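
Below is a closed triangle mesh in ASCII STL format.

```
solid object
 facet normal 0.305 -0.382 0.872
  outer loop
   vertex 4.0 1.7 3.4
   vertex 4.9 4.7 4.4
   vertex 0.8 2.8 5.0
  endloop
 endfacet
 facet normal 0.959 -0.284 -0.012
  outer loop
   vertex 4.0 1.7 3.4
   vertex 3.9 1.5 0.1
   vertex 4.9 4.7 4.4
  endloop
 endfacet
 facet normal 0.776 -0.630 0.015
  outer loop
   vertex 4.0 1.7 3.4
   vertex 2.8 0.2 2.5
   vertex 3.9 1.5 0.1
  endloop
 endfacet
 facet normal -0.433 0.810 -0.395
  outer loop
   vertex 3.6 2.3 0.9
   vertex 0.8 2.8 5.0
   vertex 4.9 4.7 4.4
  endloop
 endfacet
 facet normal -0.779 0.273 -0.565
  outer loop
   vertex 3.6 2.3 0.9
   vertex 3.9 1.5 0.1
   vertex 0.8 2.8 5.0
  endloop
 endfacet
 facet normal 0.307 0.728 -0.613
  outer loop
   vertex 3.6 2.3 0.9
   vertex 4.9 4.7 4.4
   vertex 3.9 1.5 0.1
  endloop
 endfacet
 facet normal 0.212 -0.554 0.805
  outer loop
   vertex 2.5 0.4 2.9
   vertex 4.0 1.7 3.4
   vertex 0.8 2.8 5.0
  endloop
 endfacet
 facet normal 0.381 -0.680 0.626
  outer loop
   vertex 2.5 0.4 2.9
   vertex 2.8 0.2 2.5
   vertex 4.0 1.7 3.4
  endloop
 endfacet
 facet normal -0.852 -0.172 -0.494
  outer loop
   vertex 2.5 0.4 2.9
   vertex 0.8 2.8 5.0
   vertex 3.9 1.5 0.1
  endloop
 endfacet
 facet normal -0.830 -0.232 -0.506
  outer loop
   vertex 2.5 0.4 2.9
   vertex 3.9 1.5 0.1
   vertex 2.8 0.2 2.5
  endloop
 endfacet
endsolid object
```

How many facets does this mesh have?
10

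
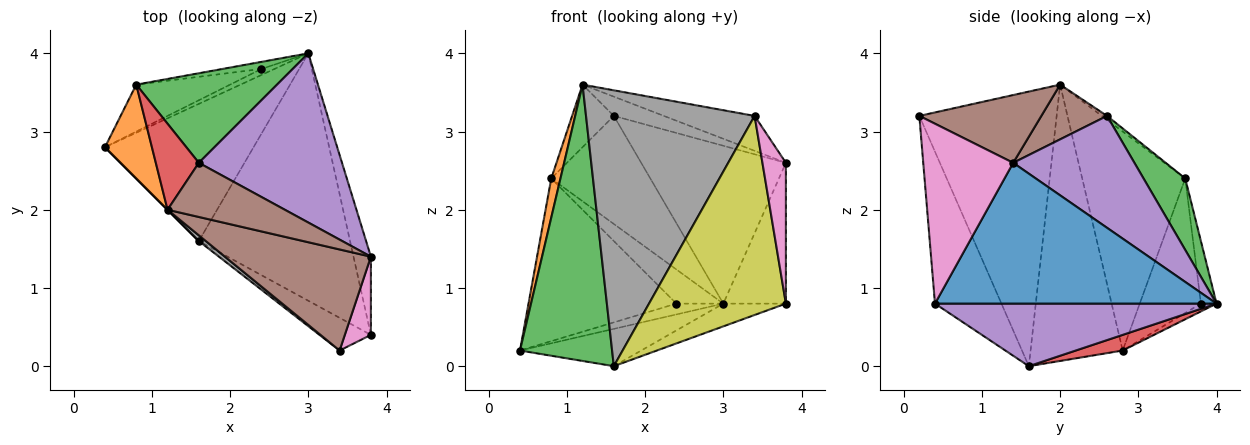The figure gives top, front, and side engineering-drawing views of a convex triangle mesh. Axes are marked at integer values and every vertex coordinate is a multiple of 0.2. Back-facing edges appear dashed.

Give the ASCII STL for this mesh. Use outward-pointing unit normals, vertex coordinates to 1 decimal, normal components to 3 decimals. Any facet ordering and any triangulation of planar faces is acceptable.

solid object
 facet normal 0.969 0.215 -0.120
  outer loop
   vertex 3.8 0.4 0.8
   vertex 3.0 4.0 0.8
   vertex 3.8 1.4 2.6
  endloop
 endfacet
 facet normal -0.974 -0.087 0.209
  outer loop
   vertex 0.8 3.6 2.4
   vertex 0.4 2.8 0.2
   vertex 1.2 2.0 3.6
  endloop
 endfacet
 facet normal -0.707 -0.707 0.000
  outer loop
   vertex 1.6 1.6 0.0
   vertex 1.2 2.0 3.6
   vertex 0.4 2.8 0.2
  endloop
 endfacet
 facet normal 0.101 0.261 -0.960
  outer loop
   vertex 1.6 1.6 0.0
   vertex 0.4 2.8 0.2
   vertex 3.0 4.0 0.8
  endloop
 endfacet
 facet normal 0.381 0.085 -0.921
  outer loop
   vertex 1.6 1.6 0.0
   vertex 3.0 4.0 0.8
   vertex 3.8 0.4 0.8
  endloop
 endfacet
 facet normal 0.402 0.299 0.866
  outer loop
   vertex 3.4 0.2 3.2
   vertex 3.8 1.4 2.6
   vertex 1.2 2.0 3.6
  endloop
 endfacet
 facet normal 0.958 -0.250 0.139
  outer loop
   vertex 3.4 0.2 3.2
   vertex 3.8 0.4 0.8
   vertex 3.8 1.4 2.6
  endloop
 endfacet
 facet normal -0.631 -0.775 0.016
  outer loop
   vertex 3.4 0.2 3.2
   vertex 1.2 2.0 3.6
   vertex 1.6 1.6 0.0
  endloop
 endfacet
 facet normal -0.432 -0.890 -0.146
  outer loop
   vertex 3.4 0.2 3.2
   vertex 1.6 1.6 0.0
   vertex 3.8 0.4 0.8
  endloop
 endfacet
 facet normal -0.280 0.839 -0.466
  outer loop
   vertex 2.4 3.8 0.8
   vertex 3.0 4.0 0.8
   vertex 0.4 2.8 0.2
  endloop
 endfacet
 facet normal -0.369 0.893 -0.258
  outer loop
   vertex 2.4 3.8 0.8
   vertex 0.4 2.8 0.2
   vertex 0.8 3.6 2.4
  endloop
 endfacet
 facet normal -0.310 0.931 -0.194
  outer loop
   vertex 2.4 3.8 0.8
   vertex 0.8 3.6 2.4
   vertex 3.0 4.0 0.8
  endloop
 endfacet
 facet normal 0.308 0.732 0.607
  outer loop
   vertex 1.6 2.6 3.2
   vertex 3.0 4.0 0.8
   vertex 0.8 3.6 2.4
  endloop
 endfacet
 facet normal -0.073 0.587 0.807
  outer loop
   vertex 1.6 2.6 3.2
   vertex 0.8 3.6 2.4
   vertex 1.2 2.0 3.6
  endloop
 endfacet
 facet normal 0.496 0.592 0.635
  outer loop
   vertex 1.6 2.6 3.2
   vertex 3.8 1.4 2.6
   vertex 3.0 4.0 0.8
  endloop
 endfacet
 facet normal 0.403 0.307 0.863
  outer loop
   vertex 1.6 2.6 3.2
   vertex 1.2 2.0 3.6
   vertex 3.8 1.4 2.6
  endloop
 endfacet
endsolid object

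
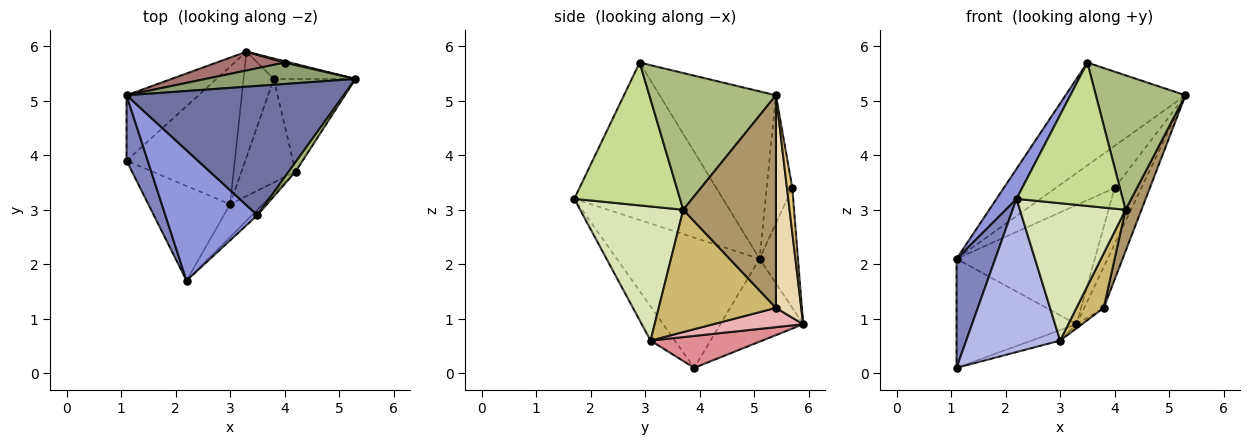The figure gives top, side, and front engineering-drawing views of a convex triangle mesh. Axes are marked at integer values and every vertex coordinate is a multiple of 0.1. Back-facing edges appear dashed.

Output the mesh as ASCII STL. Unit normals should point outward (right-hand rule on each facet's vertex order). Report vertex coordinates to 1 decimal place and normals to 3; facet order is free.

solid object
 facet normal -0.517 0.533 0.670
  outer loop
   vertex 1.1 5.1 2.1
   vertex 3.5 2.9 5.7
   vertex 5.3 5.4 5.1
  endloop
 endfacet
 facet normal -0.954 -0.258 0.155
  outer loop
   vertex 1.1 5.1 2.1
   vertex 1.1 3.9 0.1
   vertex 2.2 1.7 3.2
  endloop
 endfacet
 facet normal -0.858 -0.115 0.501
  outer loop
   vertex 1.1 5.1 2.1
   vertex 2.2 1.7 3.2
   vertex 3.5 2.9 5.7
  endloop
 endfacet
 facet normal -0.215 -0.831 -0.513
  outer loop
   vertex 3.0 3.1 0.6
   vertex 2.2 1.7 3.2
   vertex 1.1 3.9 0.1
  endloop
 endfacet
 facet normal -0.362 0.831 0.423
  outer loop
   vertex 4.0 5.7 3.4
   vertex 1.1 5.1 2.1
   vertex 5.3 5.4 5.1
  endloop
 endfacet
 facet normal 0.815 -0.577 0.040
  outer loop
   vertex 4.2 3.7 3.0
   vertex 5.3 5.4 5.1
   vertex 3.5 2.9 5.7
  endloop
 endfacet
 facet normal 0.706 -0.708 -0.027
  outer loop
   vertex 4.2 3.7 3.0
   vertex 3.5 2.9 5.7
   vertex 2.2 1.7 3.2
  endloop
 endfacet
 facet normal 0.689 -0.705 -0.168
  outer loop
   vertex 4.2 3.7 3.0
   vertex 2.2 1.7 3.2
   vertex 3.0 3.1 0.6
  endloop
 endfacet
 facet normal 0.922 -0.158 -0.354
  outer loop
   vertex 3.8 5.4 1.2
   vertex 5.3 5.4 5.1
   vertex 4.2 3.7 3.0
  endloop
 endfacet
 facet normal 0.895 -0.208 -0.395
  outer loop
   vertex 3.8 5.4 1.2
   vertex 4.2 3.7 3.0
   vertex 3.0 3.1 0.6
  endloop
 endfacet
 facet normal 0.195 0.980 0.024
  outer loop
   vertex 3.3 5.9 0.9
   vertex 4.0 5.7 3.4
   vertex 5.3 5.4 5.1
  endloop
 endfacet
 facet normal 0.758 0.583 -0.292
  outer loop
   vertex 3.3 5.9 0.9
   vertex 5.3 5.4 5.1
   vertex 3.8 5.4 1.2
  endloop
 endfacet
 facet normal -0.264 0.953 0.150
  outer loop
   vertex 3.3 5.9 0.9
   vertex 1.1 5.1 2.1
   vertex 4.0 5.7 3.4
  endloop
 endfacet
 facet normal -0.510 0.738 -0.443
  outer loop
   vertex 3.3 5.9 0.9
   vertex 1.1 3.9 0.1
   vertex 1.1 5.1 2.1
  endloop
 endfacet
 facet normal 0.282 0.072 -0.957
  outer loop
   vertex 3.3 5.9 0.9
   vertex 3.0 3.1 0.6
   vertex 1.1 3.9 0.1
  endloop
 endfacet
 facet normal 0.538 0.033 -0.842
  outer loop
   vertex 3.3 5.9 0.9
   vertex 3.8 5.4 1.2
   vertex 3.0 3.1 0.6
  endloop
 endfacet
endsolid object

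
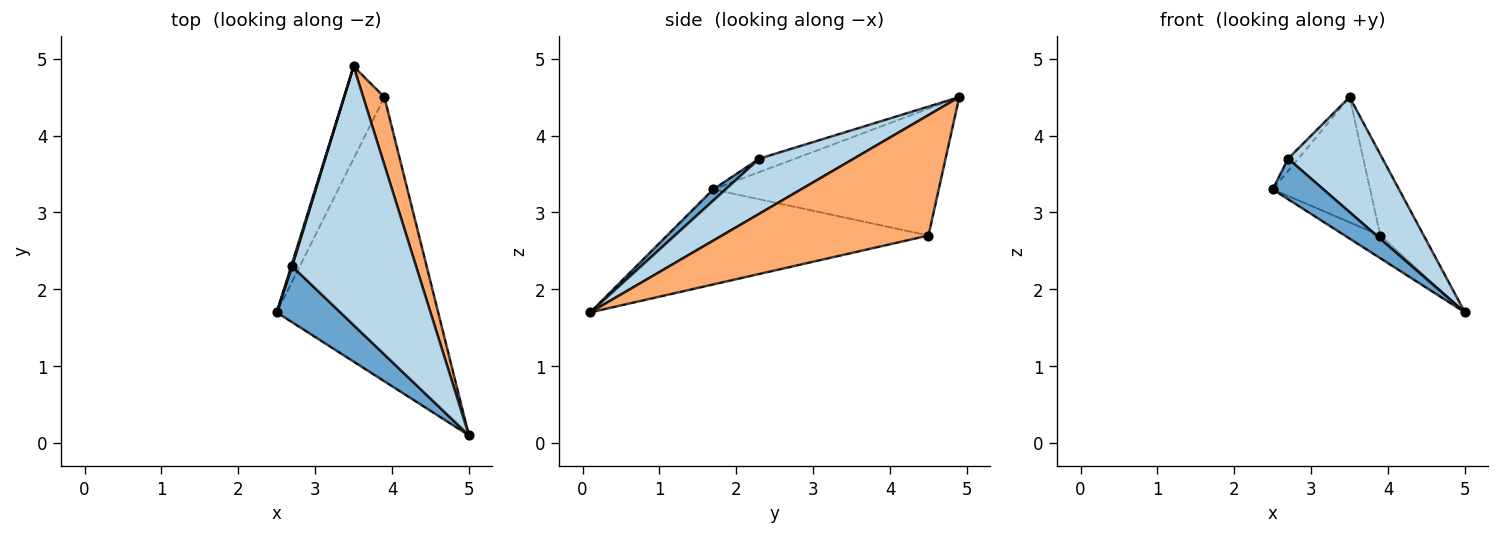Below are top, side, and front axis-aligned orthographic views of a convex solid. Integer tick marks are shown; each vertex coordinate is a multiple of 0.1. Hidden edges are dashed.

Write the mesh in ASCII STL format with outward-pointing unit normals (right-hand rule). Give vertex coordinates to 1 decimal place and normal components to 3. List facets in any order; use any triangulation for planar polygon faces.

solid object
 facet normal 0.141 -0.581 0.801
  outer loop
   vertex 2.7 2.3 3.7
   vertex 2.5 1.7 3.3
   vertex 5.0 0.1 1.7
  endloop
 endfacet
 facet normal -0.959 0.274 0.069
  outer loop
   vertex 2.7 2.3 3.7
   vertex 3.5 4.9 4.5
   vertex 2.5 1.7 3.3
  endloop
 endfacet
 facet normal 0.376 -0.376 0.847
  outer loop
   vertex 2.7 2.3 3.7
   vertex 5.0 0.1 1.7
   vertex 3.5 4.9 4.5
  endloop
 endfacet
 facet normal -0.506 0.069 -0.860
  outer loop
   vertex 3.9 4.5 2.7
   vertex 5.0 0.1 1.7
   vertex 2.5 1.7 3.3
  endloop
 endfacet
 facet normal -0.881 0.381 -0.280
  outer loop
   vertex 3.9 4.5 2.7
   vertex 2.5 1.7 3.3
   vertex 3.5 4.9 4.5
  endloop
 endfacet
 facet normal 0.965 0.203 0.169
  outer loop
   vertex 3.9 4.5 2.7
   vertex 3.5 4.9 4.5
   vertex 5.0 0.1 1.7
  endloop
 endfacet
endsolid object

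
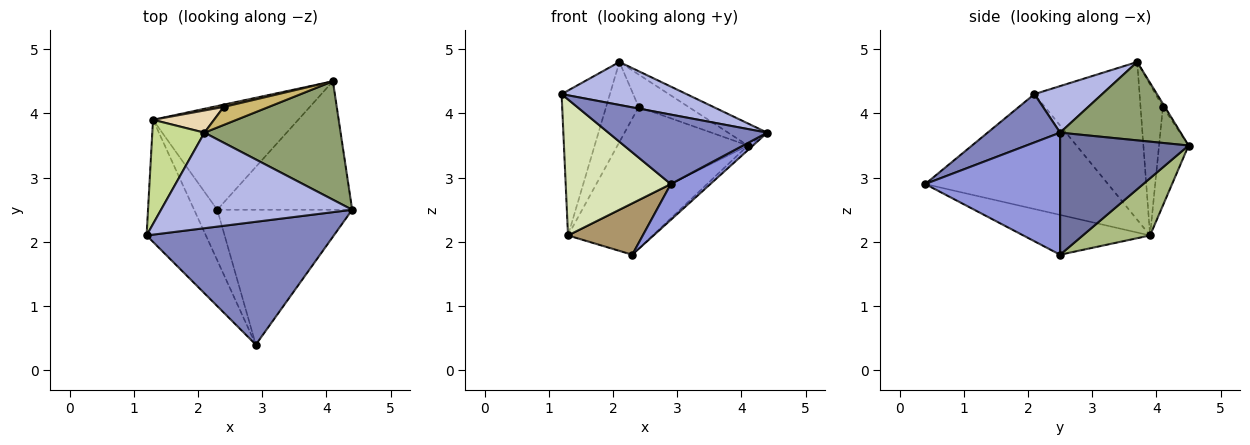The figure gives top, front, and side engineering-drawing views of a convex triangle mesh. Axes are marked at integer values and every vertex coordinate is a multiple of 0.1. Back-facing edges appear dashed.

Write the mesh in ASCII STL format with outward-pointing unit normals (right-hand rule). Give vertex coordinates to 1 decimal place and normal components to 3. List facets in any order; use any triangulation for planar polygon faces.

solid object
 facet normal 0.671 0.026 -0.741
  outer loop
   vertex 2.3 2.5 1.8
   vertex 4.1 4.5 3.5
   vertex 4.4 2.5 3.7
  endloop
 endfacet
 facet normal 0.219 -0.480 0.849
  outer loop
   vertex 2.9 0.4 2.9
   vertex 4.4 2.5 3.7
   vertex 1.2 2.1 4.3
  endloop
 endfacet
 facet normal 0.658 -0.193 -0.728
  outer loop
   vertex 2.9 0.4 2.9
   vertex 2.3 2.5 1.8
   vertex 4.4 2.5 3.7
  endloop
 endfacet
 facet normal 0.217 -0.400 0.890
  outer loop
   vertex 2.1 3.7 4.8
   vertex 1.2 2.1 4.3
   vertex 4.4 2.5 3.7
  endloop
 endfacet
 facet normal 0.492 0.159 0.856
  outer loop
   vertex 2.1 3.7 4.8
   vertex 4.4 2.5 3.7
   vertex 4.1 4.5 3.5
  endloop
 endfacet
 facet normal 0.333 0.419 -0.845
  outer loop
   vertex 1.3 3.9 2.1
   vertex 4.1 4.5 3.5
   vertex 2.3 2.5 1.8
  endloop
 endfacet
 facet normal -0.870 0.400 0.287
  outer loop
   vertex 1.3 3.9 2.1
   vertex 1.2 2.1 4.3
   vertex 2.1 3.7 4.8
  endloop
 endfacet
 facet normal -0.791 -0.455 -0.408
  outer loop
   vertex 1.3 3.9 2.1
   vertex 2.9 0.4 2.9
   vertex 1.2 2.1 4.3
  endloop
 endfacet
 facet normal -0.770 -0.454 -0.447
  outer loop
   vertex 1.3 3.9 2.1
   vertex 2.3 2.5 1.8
   vertex 2.9 0.4 2.9
  endloop
 endfacet
 facet normal -0.035 0.874 0.485
  outer loop
   vertex 2.4 4.1 4.1
   vertex 2.1 3.7 4.8
   vertex 4.1 4.5 3.5
  endloop
 endfacet
 facet normal -0.221 0.975 0.024
  outer loop
   vertex 2.4 4.1 4.1
   vertex 4.1 4.5 3.5
   vertex 1.3 3.9 2.1
  endloop
 endfacet
 facet normal -0.552 0.804 0.223
  outer loop
   vertex 2.4 4.1 4.1
   vertex 1.3 3.9 2.1
   vertex 2.1 3.7 4.8
  endloop
 endfacet
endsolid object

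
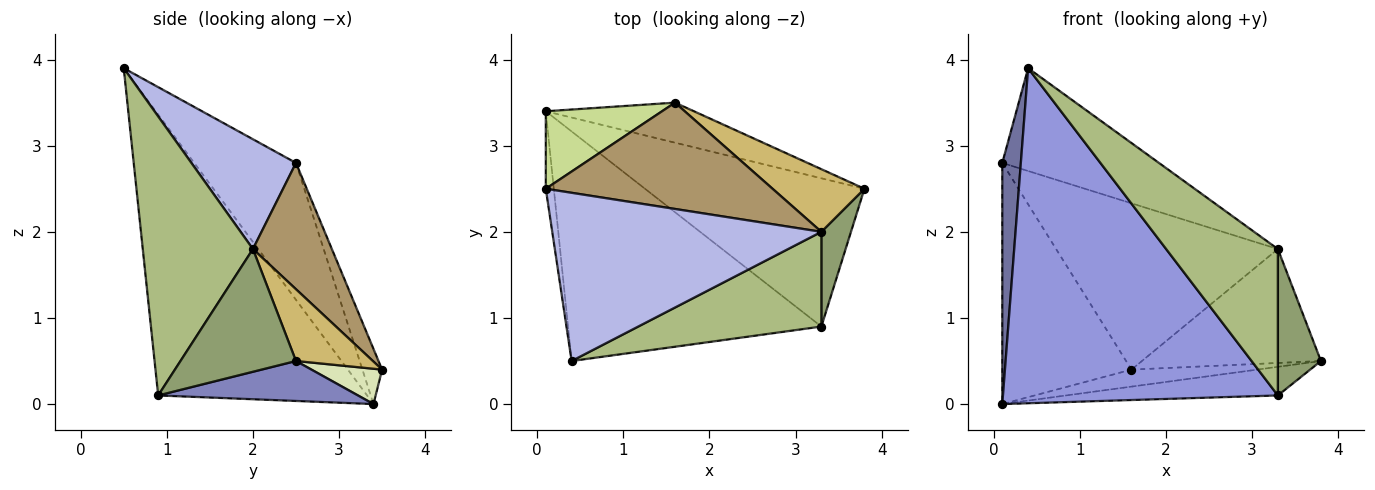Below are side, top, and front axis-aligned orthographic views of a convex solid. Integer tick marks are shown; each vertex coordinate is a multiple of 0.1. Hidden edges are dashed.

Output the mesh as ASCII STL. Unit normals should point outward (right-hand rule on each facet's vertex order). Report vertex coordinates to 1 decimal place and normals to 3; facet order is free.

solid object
 facet normal -0.982 -0.179 -0.058
  outer loop
   vertex 0.1 3.4 0.0
   vertex 0.4 0.5 3.9
   vertex 0.1 2.5 2.8
  endloop
 endfacet
 facet normal 0.176 0.187 -0.967
  outer loop
   vertex 3.3 0.9 0.1
   vertex 0.1 3.4 0.0
   vertex 3.8 2.5 0.5
  endloop
 endfacet
 facet normal -0.531 -0.699 -0.479
  outer loop
   vertex 3.3 0.9 0.1
   vertex 0.4 0.5 3.9
   vertex 0.1 3.4 0.0
  endloop
 endfacet
 facet normal 0.329 0.493 0.806
  outer loop
   vertex 3.3 2.0 1.8
   vertex 0.1 2.5 2.8
   vertex 0.4 0.5 3.9
  endloop
 endfacet
 facet normal 0.914 -0.341 0.220
  outer loop
   vertex 3.3 2.0 1.8
   vertex 3.3 0.9 0.1
   vertex 3.8 2.5 0.5
  endloop
 endfacet
 facet normal 0.638 -0.647 0.419
  outer loop
   vertex 3.3 2.0 1.8
   vertex 0.4 0.5 3.9
   vertex 3.3 0.9 0.1
  endloop
 endfacet
 facet normal -0.144 0.942 0.303
  outer loop
   vertex 1.6 3.5 0.4
   vertex 0.1 3.4 0.0
   vertex 0.1 2.5 2.8
  endloop
 endfacet
 facet normal 0.214 0.382 -0.899
  outer loop
   vertex 1.6 3.5 0.4
   vertex 3.8 2.5 0.5
   vertex 0.1 3.4 0.0
  endloop
 endfacet
 facet normal 0.287 0.807 0.516
  outer loop
   vertex 1.6 3.5 0.4
   vertex 0.1 2.5 2.8
   vertex 3.3 2.0 1.8
  endloop
 endfacet
 facet normal 0.352 0.820 0.451
  outer loop
   vertex 1.6 3.5 0.4
   vertex 3.3 2.0 1.8
   vertex 3.8 2.5 0.5
  endloop
 endfacet
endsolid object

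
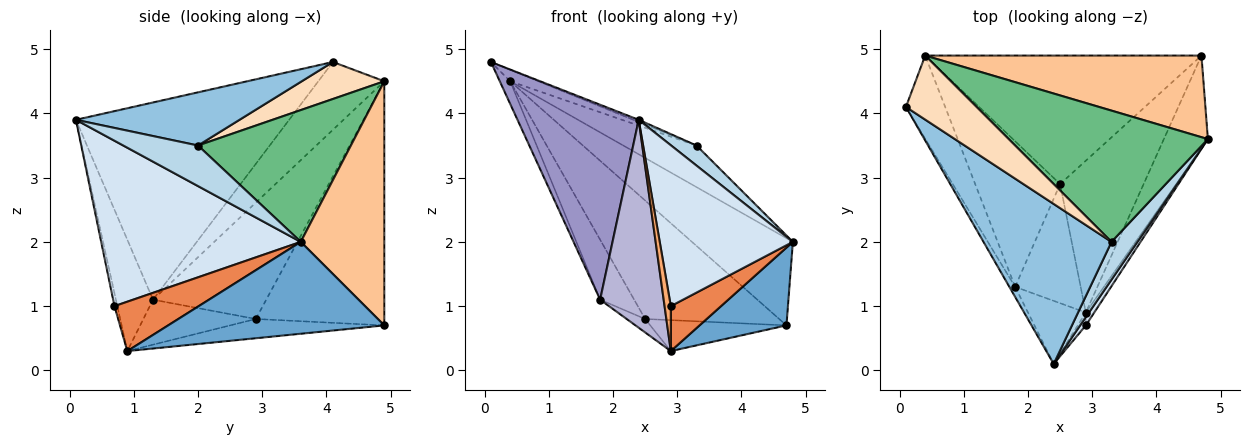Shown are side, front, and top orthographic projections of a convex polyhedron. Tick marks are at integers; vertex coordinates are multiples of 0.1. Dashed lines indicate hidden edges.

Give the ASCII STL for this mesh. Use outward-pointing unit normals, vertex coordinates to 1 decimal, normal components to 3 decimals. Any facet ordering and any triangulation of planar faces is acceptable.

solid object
 facet normal 0.848 -0.341 -0.406
  outer loop
   vertex 4.7 4.9 0.7
   vertex 4.8 3.6 2.0
   vertex 2.9 0.9 0.3
  endloop
 endfacet
 facet normal 0.384 0.013 0.923
  outer loop
   vertex 3.3 2.0 3.5
   vertex 0.1 4.1 4.8
   vertex 2.4 0.1 3.9
  endloop
 endfacet
 facet normal 0.811 -0.275 0.517
  outer loop
   vertex 3.3 2.0 3.5
   vertex 2.4 0.1 3.9
   vertex 4.8 3.6 2.0
  endloop
 endfacet
 facet normal 0.832 -0.555 0.029
  outer loop
   vertex 2.9 0.7 1.0
   vertex 4.8 3.6 2.0
   vertex 2.4 0.1 3.9
  endloop
 endfacet
 facet normal 0.850 -0.507 -0.145
  outer loop
   vertex 2.9 0.7 1.0
   vertex 2.9 0.9 0.3
   vertex 4.8 3.6 2.0
  endloop
 endfacet
 facet normal -0.402 -0.880 -0.251
  outer loop
   vertex 2.9 0.7 1.0
   vertex 2.4 0.1 3.9
   vertex 2.9 0.9 0.3
  endloop
 endfacet
 facet normal 0.517 0.625 0.585
  outer loop
   vertex 0.4 4.9 4.5
   vertex 4.8 3.6 2.0
   vertex 4.7 4.9 0.7
  endloop
 endfacet
 facet normal 0.458 0.156 0.875
  outer loop
   vertex 0.4 4.9 4.5
   vertex 0.1 4.1 4.8
   vertex 3.3 2.0 3.5
  endloop
 endfacet
 facet normal 0.534 0.256 0.806
  outer loop
   vertex 0.4 4.9 4.5
   vertex 3.3 2.0 3.5
   vertex 4.8 3.6 2.0
  endloop
 endfacet
 facet normal -0.221 0.195 -0.956
  outer loop
   vertex 2.5 2.9 0.8
   vertex 4.7 4.9 0.7
   vertex 2.9 0.9 0.3
  endloop
 endfacet
 facet normal -0.545 0.568 -0.616
  outer loop
   vertex 2.5 2.9 0.8
   vertex 0.4 4.9 4.5
   vertex 4.7 4.9 0.7
  endloop
 endfacet
 facet normal -0.563 0.093 -0.821
  outer loop
   vertex 1.8 1.3 1.1
   vertex 2.5 2.9 0.8
   vertex 2.9 0.9 0.3
  endloop
 endfacet
 facet normal -0.869 -0.494 -0.025
  outer loop
   vertex 1.8 1.3 1.1
   vertex 2.4 0.1 3.9
   vertex 0.1 4.1 4.8
  endloop
 endfacet
 facet normal -0.488 -0.835 -0.253
  outer loop
   vertex 1.8 1.3 1.1
   vertex 2.9 0.9 0.3
   vertex 2.4 0.1 3.9
  endloop
 endfacet
 facet normal -0.857 0.135 -0.496
  outer loop
   vertex 1.8 1.3 1.1
   vertex 0.1 4.1 4.8
   vertex 0.4 4.9 4.5
  endloop
 endfacet
 facet normal -0.785 0.236 -0.573
  outer loop
   vertex 1.8 1.3 1.1
   vertex 0.4 4.9 4.5
   vertex 2.5 2.9 0.8
  endloop
 endfacet
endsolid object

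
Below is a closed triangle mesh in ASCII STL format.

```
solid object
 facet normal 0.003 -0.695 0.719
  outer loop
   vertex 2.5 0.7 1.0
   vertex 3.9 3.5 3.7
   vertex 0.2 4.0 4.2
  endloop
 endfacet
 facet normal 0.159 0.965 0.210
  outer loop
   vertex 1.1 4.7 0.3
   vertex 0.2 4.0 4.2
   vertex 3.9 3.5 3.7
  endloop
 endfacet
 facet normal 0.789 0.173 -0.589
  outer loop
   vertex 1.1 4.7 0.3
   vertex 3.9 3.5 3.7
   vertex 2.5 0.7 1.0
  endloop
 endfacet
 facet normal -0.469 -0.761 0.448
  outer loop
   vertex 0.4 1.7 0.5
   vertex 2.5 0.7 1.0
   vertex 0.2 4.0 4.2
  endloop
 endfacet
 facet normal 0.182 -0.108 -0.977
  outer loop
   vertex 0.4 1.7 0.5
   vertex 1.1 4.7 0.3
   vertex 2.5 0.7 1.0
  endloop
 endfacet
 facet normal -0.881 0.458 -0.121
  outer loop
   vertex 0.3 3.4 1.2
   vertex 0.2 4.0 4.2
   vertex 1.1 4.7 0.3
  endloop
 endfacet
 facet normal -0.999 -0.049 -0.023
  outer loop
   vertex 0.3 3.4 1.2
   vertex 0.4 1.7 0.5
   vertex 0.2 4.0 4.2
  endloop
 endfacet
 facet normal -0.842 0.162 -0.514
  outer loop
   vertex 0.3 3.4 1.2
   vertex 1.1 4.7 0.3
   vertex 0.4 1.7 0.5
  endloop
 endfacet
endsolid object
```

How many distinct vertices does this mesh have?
6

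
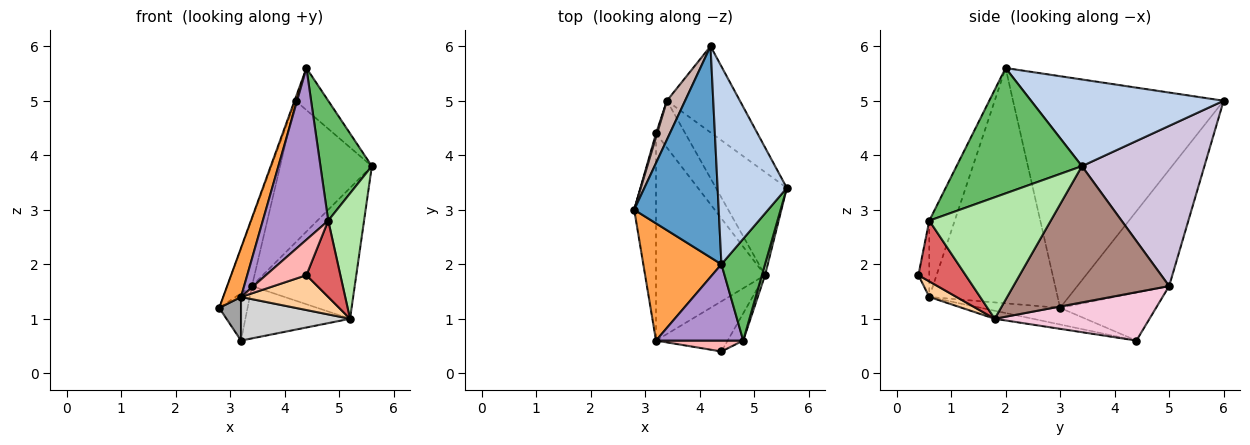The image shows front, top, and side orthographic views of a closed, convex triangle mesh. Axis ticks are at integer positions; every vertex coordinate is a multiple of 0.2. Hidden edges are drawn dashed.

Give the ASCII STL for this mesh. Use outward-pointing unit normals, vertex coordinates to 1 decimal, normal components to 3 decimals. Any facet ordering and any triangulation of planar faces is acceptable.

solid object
 facet normal -0.939 0.004 0.343
  outer loop
   vertex 4.2 6.0 5.0
   vertex 2.8 3.0 1.2
   vertex 4.4 2.0 5.6
  endloop
 endfacet
 facet normal 0.775 0.132 0.619
  outer loop
   vertex 4.2 6.0 5.0
   vertex 4.4 2.0 5.6
   vertex 5.6 3.4 3.8
  endloop
 endfacet
 facet normal -0.941 -0.131 0.312
  outer loop
   vertex 3.2 0.6 1.4
   vertex 4.4 2.0 5.6
   vertex 2.8 3.0 1.2
  endloop
 endfacet
 facet normal 0.176 -0.562 -0.808
  outer loop
   vertex 3.2 0.6 1.4
   vertex 5.2 1.8 1.0
   vertex 4.4 0.4 1.8
  endloop
 endfacet
 facet normal 0.881 -0.361 0.306
  outer loop
   vertex 4.8 0.6 2.8
   vertex 5.6 3.4 3.8
   vertex 4.4 2.0 5.6
  endloop
 endfacet
 facet normal 0.959 -0.283 0.025
  outer loop
   vertex 4.8 0.6 2.8
   vertex 5.2 1.8 1.0
   vertex 5.6 3.4 3.8
  endloop
 endfacet
 facet normal 0.795 -0.571 -0.204
  outer loop
   vertex 4.8 0.6 2.8
   vertex 4.4 0.4 1.8
   vertex 5.2 1.8 1.0
  endloop
 endfacet
 facet normal -0.249 -0.926 0.285
  outer loop
   vertex 4.8 0.6 2.8
   vertex 3.2 0.6 1.4
   vertex 4.4 0.4 1.8
  endloop
 endfacet
 facet normal -0.335 -0.861 0.383
  outer loop
   vertex 4.8 0.6 2.8
   vertex 4.4 2.0 5.6
   vertex 3.2 0.6 1.4
  endloop
 endfacet
 facet normal 0.752 0.563 -0.343
  outer loop
   vertex 3.4 5.0 1.6
   vertex 4.2 6.0 5.0
   vertex 5.6 3.4 3.8
  endloop
 endfacet
 facet normal 0.766 0.505 -0.398
  outer loop
   vertex 3.4 5.0 1.6
   vertex 5.6 3.4 3.8
   vertex 5.2 1.8 1.0
  endloop
 endfacet
 facet normal -0.955 0.257 0.149
  outer loop
   vertex 3.4 5.0 1.6
   vertex 2.8 3.0 1.2
   vertex 4.2 6.0 5.0
  endloop
 endfacet
 facet normal -0.959 0.283 0.022
  outer loop
   vertex 3.2 4.4 0.6
   vertex 2.8 3.0 1.2
   vertex 3.4 5.0 1.6
  endloop
 endfacet
 facet normal 0.740 0.501 -0.448
  outer loop
   vertex 3.2 4.4 0.6
   vertex 3.4 5.0 1.6
   vertex 5.2 1.8 1.0
  endloop
 endfacet
 facet normal -0.598 -0.165 -0.784
  outer loop
   vertex 3.2 4.4 0.6
   vertex 3.2 0.6 1.4
   vertex 2.8 3.0 1.2
  endloop
 endfacet
 facet normal -0.072 -0.205 -0.976
  outer loop
   vertex 3.2 4.4 0.6
   vertex 5.2 1.8 1.0
   vertex 3.2 0.6 1.4
  endloop
 endfacet
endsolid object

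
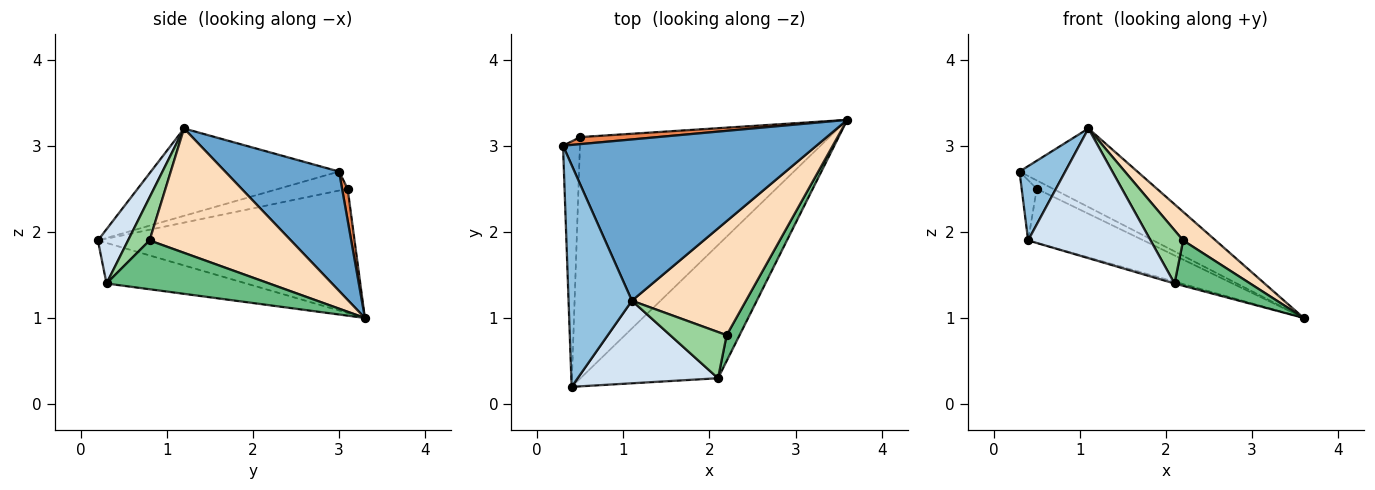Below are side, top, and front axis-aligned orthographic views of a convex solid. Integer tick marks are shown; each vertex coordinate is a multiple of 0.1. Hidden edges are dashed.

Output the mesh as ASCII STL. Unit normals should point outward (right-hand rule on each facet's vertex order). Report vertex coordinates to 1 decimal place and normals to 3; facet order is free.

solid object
 facet normal 0.390 0.403 0.828
  outer loop
   vertex 1.1 1.2 3.2
   vertex 3.6 3.3 1.0
   vertex 0.3 3.0 2.7
  endloop
 endfacet
 facet normal -0.794 -0.193 0.576
  outer loop
   vertex 1.1 1.2 3.2
   vertex 0.3 3.0 2.7
   vertex 0.4 0.2 1.9
  endloop
 endfacet
 facet normal -0.283 0.014 -0.959
  outer loop
   vertex 2.1 0.3 1.4
   vertex 0.4 0.2 1.9
   vertex 3.6 3.3 1.0
  endloop
 endfacet
 facet normal 0.203 -0.826 0.526
  outer loop
   vertex 2.1 0.3 1.4
   vertex 1.1 1.2 3.2
   vertex 0.4 0.2 1.9
  endloop
 endfacet
 facet normal 0.254 0.739 0.624
  outer loop
   vertex 0.5 3.1 2.5
   vertex 0.3 3.0 2.7
   vertex 3.6 3.3 1.0
  endloop
 endfacet
 facet normal -0.737 0.161 -0.656
  outer loop
   vertex 0.5 3.1 2.5
   vertex 0.4 0.2 1.9
   vertex 0.3 3.0 2.7
  endloop
 endfacet
 facet normal -0.437 0.197 -0.878
  outer loop
   vertex 0.5 3.1 2.5
   vertex 3.6 3.3 1.0
   vertex 0.4 0.2 1.9
  endloop
 endfacet
 facet normal 0.727 -0.167 0.666
  outer loop
   vertex 2.2 0.8 1.9
   vertex 3.6 3.3 1.0
   vertex 1.1 1.2 3.2
  endloop
 endfacet
 facet normal 0.882 -0.410 0.233
  outer loop
   vertex 2.2 0.8 1.9
   vertex 2.1 0.3 1.4
   vertex 3.6 3.3 1.0
  endloop
 endfacet
 facet normal 0.447 -0.676 0.586
  outer loop
   vertex 2.2 0.8 1.9
   vertex 1.1 1.2 3.2
   vertex 2.1 0.3 1.4
  endloop
 endfacet
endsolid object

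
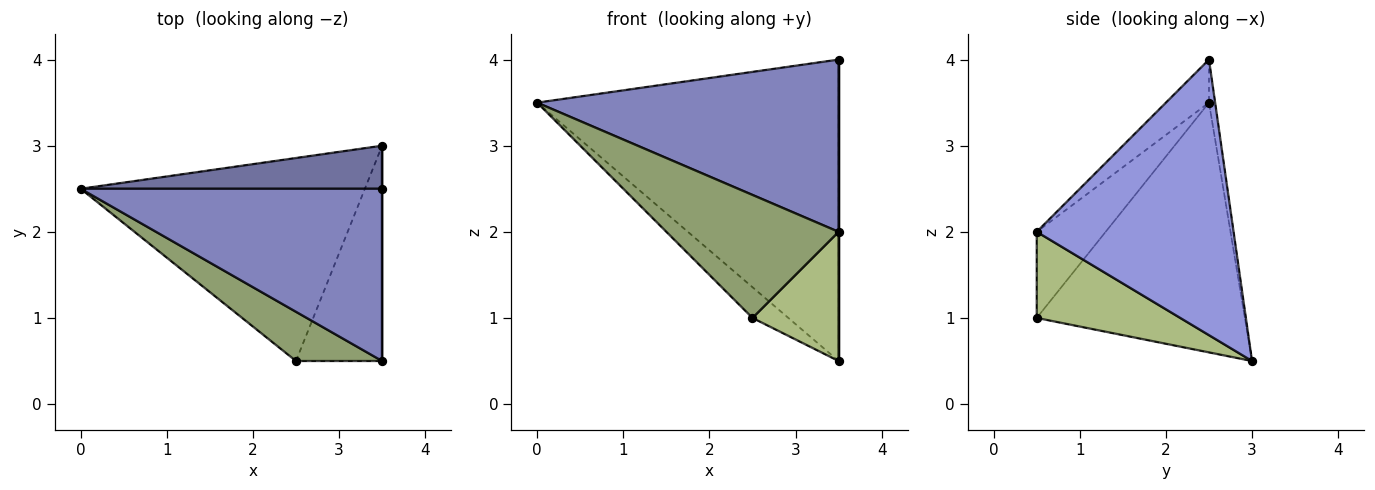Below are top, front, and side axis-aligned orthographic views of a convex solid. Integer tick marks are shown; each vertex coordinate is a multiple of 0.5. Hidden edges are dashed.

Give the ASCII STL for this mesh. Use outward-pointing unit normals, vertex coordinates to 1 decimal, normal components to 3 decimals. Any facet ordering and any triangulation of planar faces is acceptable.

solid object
 facet normal -0.020 0.990 0.141
  outer loop
   vertex 3.5 2.5 4.0
   vertex 3.5 3.0 0.5
   vertex 0.0 2.5 3.5
  endloop
 endfacet
 facet normal -0.101 -0.704 0.704
  outer loop
   vertex 3.5 2.5 4.0
   vertex 0.0 2.5 3.5
   vertex 3.5 0.5 2.0
  endloop
 endfacet
 facet normal 1.000 0.000 0.000
  outer loop
   vertex 3.5 2.5 4.0
   vertex 3.5 0.5 2.0
   vertex 3.5 3.0 0.5
  endloop
 endfacet
 facet normal -0.656 0.113 -0.746
  outer loop
   vertex 2.5 0.5 1.0
   vertex 0.0 2.5 3.5
   vertex 3.5 3.0 0.5
  endloop
 endfacet
 facet normal -0.348 -0.870 0.348
  outer loop
   vertex 2.5 0.5 1.0
   vertex 3.5 0.5 2.0
   vertex 0.0 2.5 3.5
  endloop
 endfacet
 facet normal 0.651 -0.391 -0.651
  outer loop
   vertex 2.5 0.5 1.0
   vertex 3.5 3.0 0.5
   vertex 3.5 0.5 2.0
  endloop
 endfacet
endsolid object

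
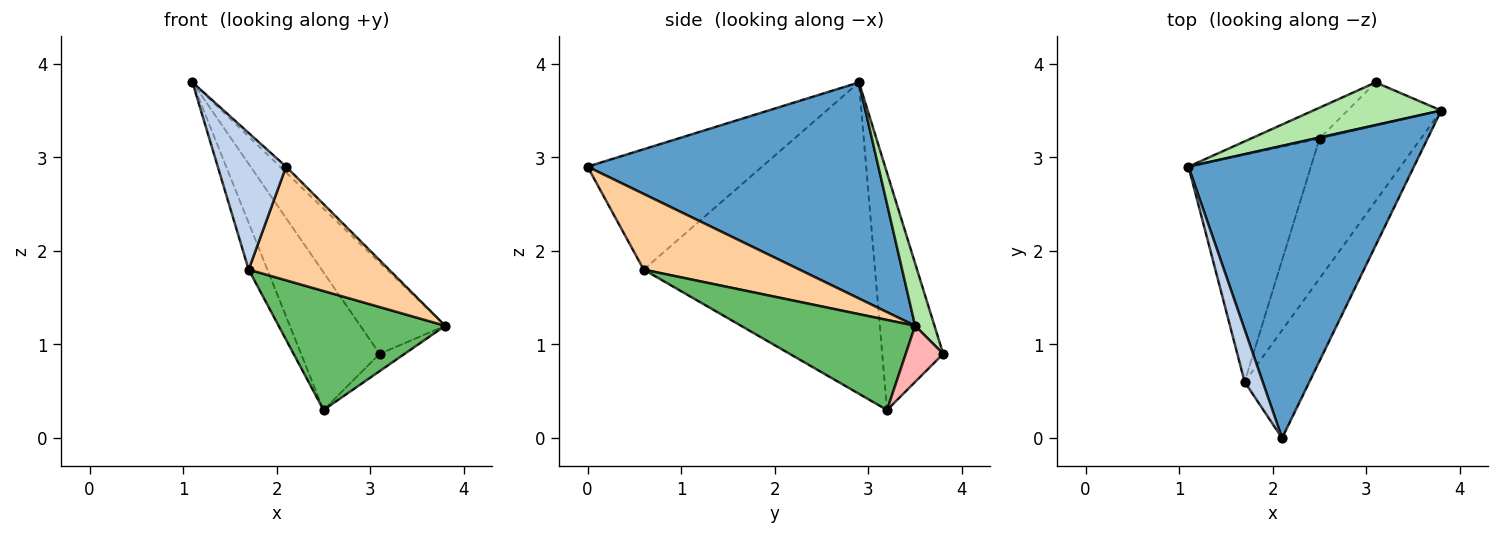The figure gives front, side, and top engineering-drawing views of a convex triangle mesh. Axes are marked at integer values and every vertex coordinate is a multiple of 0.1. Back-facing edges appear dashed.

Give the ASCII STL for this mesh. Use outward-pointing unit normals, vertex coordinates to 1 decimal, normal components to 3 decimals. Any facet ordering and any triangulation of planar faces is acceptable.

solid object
 facet normal 0.692 0.015 0.722
  outer loop
   vertex 2.1 0.0 2.9
   vertex 3.8 3.5 1.2
   vertex 1.1 2.9 3.8
  endloop
 endfacet
 facet normal -0.922 -0.361 0.138
  outer loop
   vertex 1.7 0.6 1.8
   vertex 2.1 0.0 2.9
   vertex 1.1 2.9 3.8
  endloop
 endfacet
 facet normal -0.928 0.075 -0.365
  outer loop
   vertex 1.7 0.6 1.8
   vertex 1.1 2.9 3.8
   vertex 2.5 3.2 0.3
  endloop
 endfacet
 facet normal 0.627 -0.565 -0.536
  outer loop
   vertex 1.7 0.6 1.8
   vertex 3.8 3.5 1.2
   vertex 2.1 0.0 2.9
  endloop
 endfacet
 facet normal 0.561 -0.536 -0.631
  outer loop
   vertex 1.7 0.6 1.8
   vertex 2.5 3.2 0.3
   vertex 3.8 3.5 1.2
  endloop
 endfacet
 facet normal 0.202 0.887 0.415
  outer loop
   vertex 3.1 3.8 0.9
   vertex 1.1 2.9 3.8
   vertex 3.8 3.5 1.2
  endloop
 endfacet
 facet normal -0.603 0.778 -0.175
  outer loop
   vertex 3.1 3.8 0.9
   vertex 2.5 3.2 0.3
   vertex 1.1 2.9 3.8
  endloop
 endfacet
 facet normal 0.487 0.324 -0.811
  outer loop
   vertex 3.1 3.8 0.9
   vertex 3.8 3.5 1.2
   vertex 2.5 3.2 0.3
  endloop
 endfacet
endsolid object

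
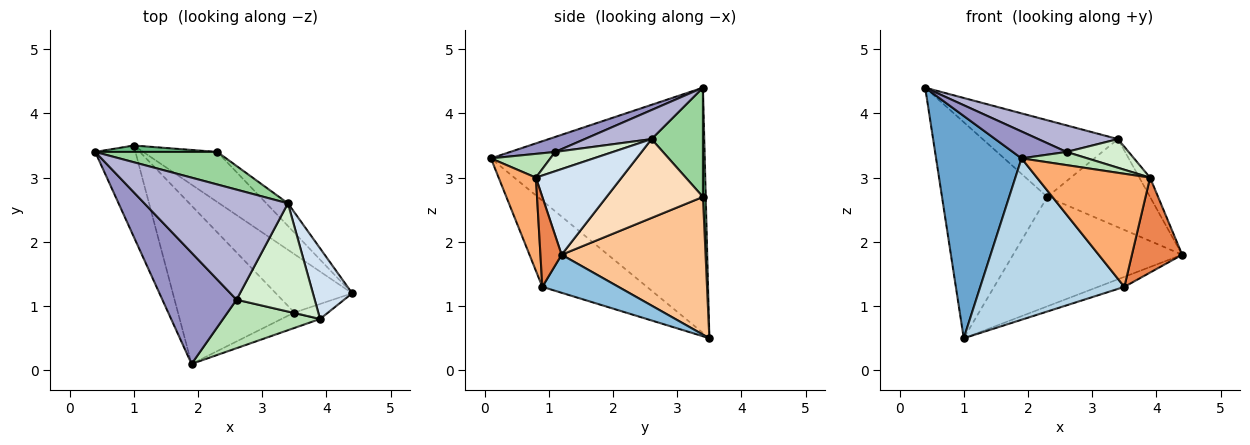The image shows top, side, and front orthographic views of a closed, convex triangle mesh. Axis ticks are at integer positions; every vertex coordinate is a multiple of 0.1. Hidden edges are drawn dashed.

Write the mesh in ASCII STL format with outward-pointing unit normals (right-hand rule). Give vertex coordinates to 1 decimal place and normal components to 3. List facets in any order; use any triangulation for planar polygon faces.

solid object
 facet normal -0.918 -0.367 -0.151
  outer loop
   vertex 1.0 3.5 0.5
   vertex 1.9 0.1 3.3
   vertex 0.4 3.4 4.4
  endloop
 endfacet
 facet normal 0.441 0.152 -0.885
  outer loop
   vertex 3.5 0.9 1.3
   vertex 1.0 3.5 0.5
   vertex 4.4 1.2 1.8
  endloop
 endfacet
 facet normal -0.460 -0.634 -0.622
  outer loop
   vertex 3.5 0.9 1.3
   vertex 1.9 0.1 3.3
   vertex 1.0 3.5 0.5
  endloop
 endfacet
 facet normal 0.903 0.113 0.414
  outer loop
   vertex 3.9 0.8 3.0
   vertex 4.4 1.2 1.8
   vertex 3.4 2.6 3.6
  endloop
 endfacet
 facet normal 0.384 -0.912 -0.144
  outer loop
   vertex 3.9 0.8 3.0
   vertex 3.5 0.9 1.3
   vertex 4.4 1.2 1.8
  endloop
 endfacet
 facet normal 0.310 -0.942 -0.128
  outer loop
   vertex 3.9 0.8 3.0
   vertex 1.9 0.1 3.3
   vertex 3.5 0.9 1.3
  endloop
 endfacet
 facet normal 0.612 0.719 -0.329
  outer loop
   vertex 2.3 3.4 2.7
   vertex 4.4 1.2 1.8
   vertex 1.0 3.5 0.5
  endloop
 endfacet
 facet normal 0.672 0.717 -0.184
  outer loop
   vertex 2.3 3.4 2.7
   vertex 3.4 2.6 3.6
   vertex 4.4 1.2 1.8
  endloop
 endfacet
 facet normal 0.027 0.999 0.030
  outer loop
   vertex 2.3 3.4 2.7
   vertex 1.0 3.5 0.5
   vertex 0.4 3.4 4.4
  endloop
 endfacet
 facet normal 0.330 0.869 0.369
  outer loop
   vertex 2.3 3.4 2.7
   vertex 0.4 3.4 4.4
   vertex 3.4 2.6 3.6
  endloop
 endfacet
 facet normal 0.230 -0.255 0.939
  outer loop
   vertex 2.6 1.1 3.4
   vertex 1.9 0.1 3.3
   vertex 3.9 0.8 3.0
  endloop
 endfacet
 facet normal 0.232 -0.249 0.940
  outer loop
   vertex 2.6 1.1 3.4
   vertex 3.9 0.8 3.0
   vertex 3.4 2.6 3.6
  endloop
 endfacet
 facet normal 0.193 -0.230 0.954
  outer loop
   vertex 2.6 1.1 3.4
   vertex 0.4 3.4 4.4
   vertex 1.9 0.1 3.3
  endloop
 endfacet
 facet normal 0.193 -0.230 0.954
  outer loop
   vertex 2.6 1.1 3.4
   vertex 3.4 2.6 3.6
   vertex 0.4 3.4 4.4
  endloop
 endfacet
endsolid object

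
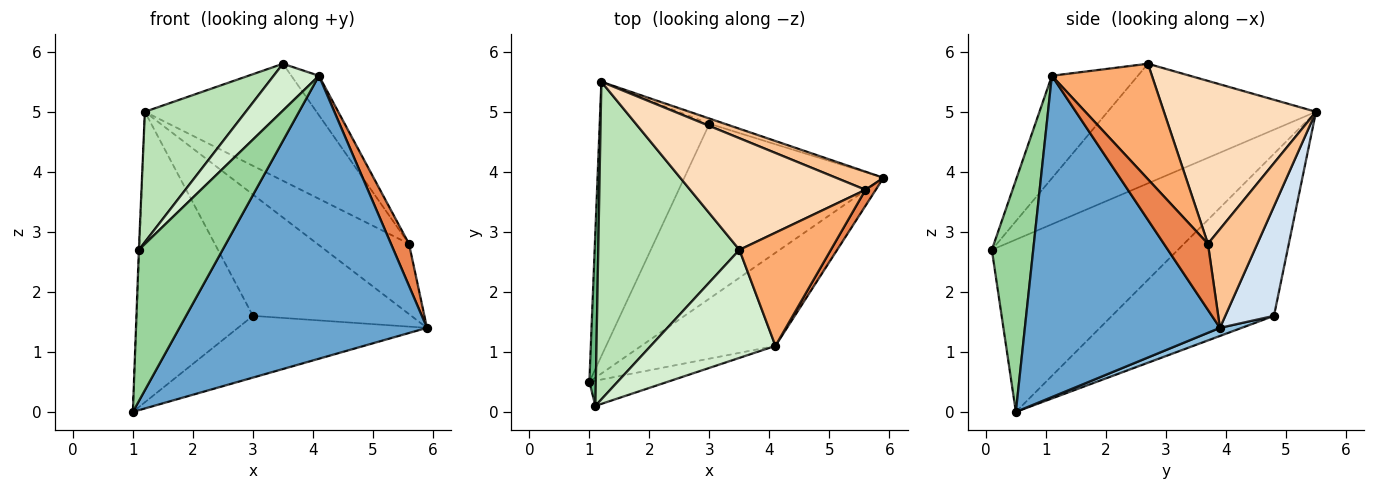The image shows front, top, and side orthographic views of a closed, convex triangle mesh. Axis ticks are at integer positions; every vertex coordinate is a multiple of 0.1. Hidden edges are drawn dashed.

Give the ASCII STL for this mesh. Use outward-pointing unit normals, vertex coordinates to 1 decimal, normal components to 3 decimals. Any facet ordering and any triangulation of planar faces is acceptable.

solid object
 facet normal 0.599 -0.761 -0.250
  outer loop
   vertex 4.1 1.1 5.6
   vertex 1.0 0.5 0.0
   vertex 5.9 3.9 1.4
  endloop
 endfacet
 facet normal 0.038 0.333 -0.942
  outer loop
   vertex 3.0 4.8 1.6
   vertex 5.9 3.9 1.4
   vertex 1.0 0.5 0.0
  endloop
 endfacet
 facet normal -0.712 0.511 -0.482
  outer loop
   vertex 3.0 4.8 1.6
   vertex 1.0 0.5 0.0
   vertex 1.2 5.5 5.0
  endloop
 endfacet
 facet normal 0.294 0.955 -0.041
  outer loop
   vertex 3.0 4.8 1.6
   vertex 1.2 5.5 5.0
   vertex 5.9 3.9 1.4
  endloop
 endfacet
 facet normal 0.916 -0.375 0.143
  outer loop
   vertex 5.6 3.7 2.8
   vertex 4.1 1.1 5.6
   vertex 5.9 3.9 1.4
  endloop
 endfacet
 facet normal 0.766 0.211 0.607
  outer loop
   vertex 5.6 3.7 2.8
   vertex 3.5 2.7 5.8
   vertex 4.1 1.1 5.6
  endloop
 endfacet
 facet normal 0.462 0.859 0.222
  outer loop
   vertex 5.6 3.7 2.8
   vertex 5.9 3.9 1.4
   vertex 1.2 5.5 5.0
  endloop
 endfacet
 facet normal 0.540 0.609 0.581
  outer loop
   vertex 5.6 3.7 2.8
   vertex 1.2 5.5 5.0
   vertex 3.5 2.7 5.8
  endloop
 endfacet
 facet normal -0.999 0.003 0.037
  outer loop
   vertex 1.1 0.1 2.7
   vertex 1.2 5.5 5.0
   vertex 1.0 0.5 0.0
  endloop
 endfacet
 facet normal 0.438 -0.887 -0.148
  outer loop
   vertex 1.1 0.1 2.7
   vertex 1.0 0.5 0.0
   vertex 4.1 1.1 5.6
  endloop
 endfacet
 facet normal -0.617 -0.299 0.728
  outer loop
   vertex 1.1 0.1 2.7
   vertex 3.5 2.7 5.8
   vertex 1.2 5.5 5.0
  endloop
 endfacet
 facet normal -0.602 -0.317 0.732
  outer loop
   vertex 1.1 0.1 2.7
   vertex 4.1 1.1 5.6
   vertex 3.5 2.7 5.8
  endloop
 endfacet
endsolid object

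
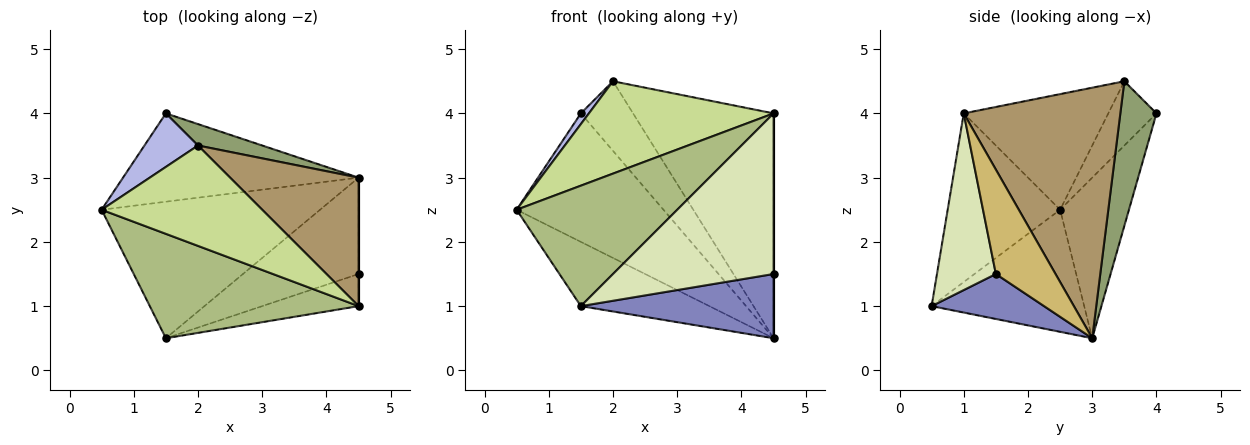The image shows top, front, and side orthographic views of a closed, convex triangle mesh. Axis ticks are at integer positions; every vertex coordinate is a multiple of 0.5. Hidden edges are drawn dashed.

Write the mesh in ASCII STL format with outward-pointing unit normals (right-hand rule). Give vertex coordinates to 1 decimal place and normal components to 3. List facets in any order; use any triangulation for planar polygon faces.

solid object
 facet normal -0.451 0.380 -0.807
  outer loop
   vertex 1.5 0.5 1.0
   vertex 0.5 2.5 2.5
   vertex 4.5 3.0 0.5
  endloop
 endfacet
 facet normal 0.308 -0.528 -0.792
  outer loop
   vertex 4.5 1.5 1.5
   vertex 1.5 0.5 1.0
   vertex 4.5 3.0 0.5
  endloop
 endfacet
 facet normal -0.360 0.769 -0.528
  outer loop
   vertex 1.5 4.0 4.0
   vertex 4.5 3.0 0.5
   vertex 0.5 2.5 2.5
  endloop
 endfacet
 facet normal -0.762 -0.127 0.635
  outer loop
   vertex 1.5 4.0 4.0
   vertex 0.5 2.5 2.5
   vertex 2.0 3.5 4.5
  endloop
 endfacet
 facet normal 0.552 0.797 0.245
  outer loop
   vertex 1.5 4.0 4.0
   vertex 2.0 3.5 4.5
   vertex 4.5 3.0 0.5
  endloop
 endfacet
 facet normal -0.468 -0.668 0.579
  outer loop
   vertex 4.5 1.0 4.0
   vertex 0.5 2.5 2.5
   vertex 1.5 0.5 1.0
  endloop
 endfacet
 facet normal -0.468 -0.598 0.650
  outer loop
   vertex 4.5 1.0 4.0
   vertex 2.0 3.5 4.5
   vertex 0.5 2.5 2.5
  endloop
 endfacet
 facet normal 0.338 -0.923 -0.185
  outer loop
   vertex 4.5 1.0 4.0
   vertex 1.5 0.5 1.0
   vertex 4.5 1.5 1.5
  endloop
 endfacet
 facet normal 0.695 0.624 0.357
  outer loop
   vertex 4.5 1.0 4.0
   vertex 4.5 3.0 0.5
   vertex 2.0 3.5 4.5
  endloop
 endfacet
 facet normal 1.000 0.000 0.000
  outer loop
   vertex 4.5 1.0 4.0
   vertex 4.5 1.5 1.5
   vertex 4.5 3.0 0.5
  endloop
 endfacet
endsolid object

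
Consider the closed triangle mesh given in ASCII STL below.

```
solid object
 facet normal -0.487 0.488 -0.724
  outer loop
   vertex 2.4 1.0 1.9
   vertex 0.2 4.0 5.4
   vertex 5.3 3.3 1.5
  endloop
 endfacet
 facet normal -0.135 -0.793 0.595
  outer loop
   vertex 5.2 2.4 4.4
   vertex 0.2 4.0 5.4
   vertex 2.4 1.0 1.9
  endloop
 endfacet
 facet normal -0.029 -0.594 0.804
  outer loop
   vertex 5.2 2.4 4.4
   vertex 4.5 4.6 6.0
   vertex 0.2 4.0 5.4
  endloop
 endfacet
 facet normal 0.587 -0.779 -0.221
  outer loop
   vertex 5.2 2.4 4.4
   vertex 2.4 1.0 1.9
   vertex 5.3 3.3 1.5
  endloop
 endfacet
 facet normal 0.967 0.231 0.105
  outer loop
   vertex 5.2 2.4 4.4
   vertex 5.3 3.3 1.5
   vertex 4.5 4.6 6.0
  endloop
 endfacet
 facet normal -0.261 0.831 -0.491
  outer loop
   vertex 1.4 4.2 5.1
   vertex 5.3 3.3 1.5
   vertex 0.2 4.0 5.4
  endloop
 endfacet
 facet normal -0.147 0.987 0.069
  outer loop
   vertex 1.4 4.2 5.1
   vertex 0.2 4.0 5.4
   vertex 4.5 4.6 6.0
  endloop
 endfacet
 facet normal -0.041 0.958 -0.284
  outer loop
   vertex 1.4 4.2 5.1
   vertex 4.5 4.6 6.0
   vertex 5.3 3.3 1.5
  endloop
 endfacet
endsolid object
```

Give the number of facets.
8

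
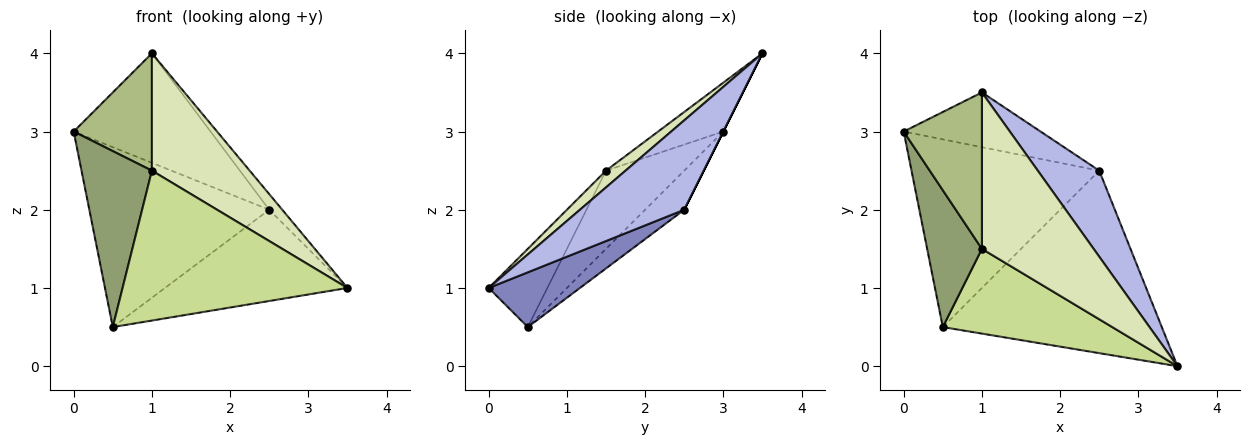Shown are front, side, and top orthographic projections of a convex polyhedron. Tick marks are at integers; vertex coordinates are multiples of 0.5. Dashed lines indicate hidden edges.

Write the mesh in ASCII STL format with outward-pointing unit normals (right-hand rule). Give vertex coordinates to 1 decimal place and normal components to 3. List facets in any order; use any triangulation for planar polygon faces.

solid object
 facet normal -0.149 0.684 -0.714
  outer loop
   vertex 2.5 2.5 2.0
   vertex 0.5 0.5 0.5
   vertex 0.0 3.0 3.0
  endloop
 endfacet
 facet normal 0.218 0.436 -0.873
  outer loop
   vertex 2.5 2.5 2.0
   vertex 3.5 0.0 1.0
   vertex 0.5 0.5 0.5
  endloop
 endfacet
 facet normal 0.000 0.894 -0.447
  outer loop
   vertex 2.5 2.5 2.0
   vertex 0.0 3.0 3.0
   vertex 1.0 3.5 4.0
  endloop
 endfacet
 facet normal 0.820 0.102 0.564
  outer loop
   vertex 2.5 2.5 2.0
   vertex 1.0 3.5 4.0
   vertex 3.5 0.0 1.0
  endloop
 endfacet
 facet normal -0.659 -0.593 0.462
  outer loop
   vertex 1.0 1.5 2.5
   vertex 0.0 3.0 3.0
   vertex 0.5 0.5 0.5
  endloop
 endfacet
 facet normal -0.447 -0.537 0.716
  outer loop
   vertex 1.0 1.5 2.5
   vertex 1.0 3.5 4.0
   vertex 0.0 3.0 3.0
  endloop
 endfacet
 facet normal -0.221 -0.849 0.480
  outer loop
   vertex 1.0 1.5 2.5
   vertex 0.5 0.5 0.5
   vertex 3.5 0.0 1.0
  endloop
 endfacet
 facet normal 0.119 -0.596 0.794
  outer loop
   vertex 1.0 1.5 2.5
   vertex 3.5 0.0 1.0
   vertex 1.0 3.5 4.0
  endloop
 endfacet
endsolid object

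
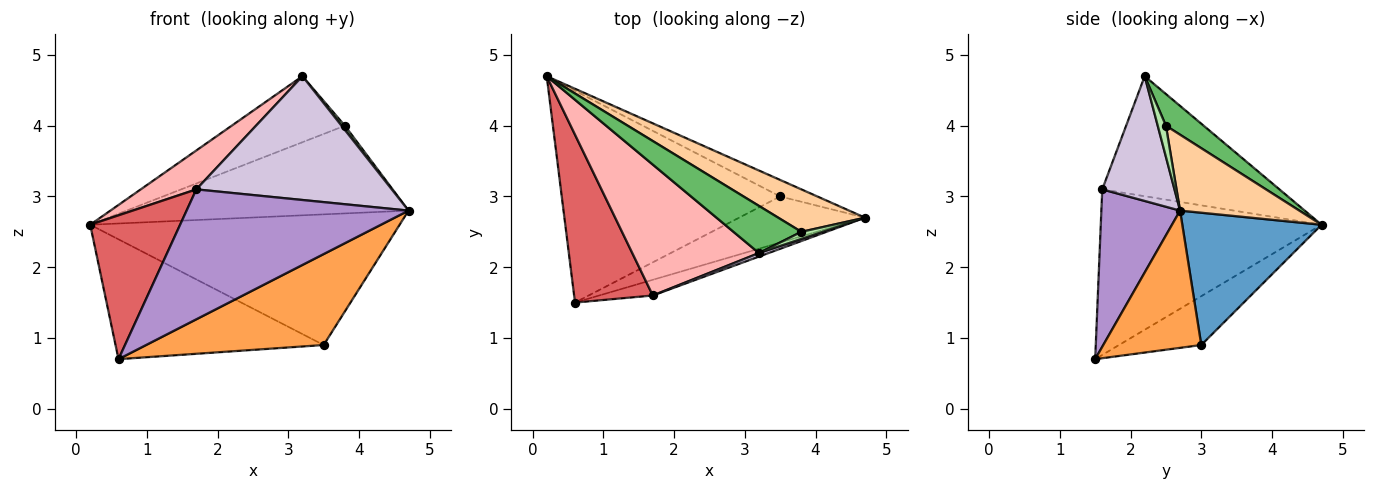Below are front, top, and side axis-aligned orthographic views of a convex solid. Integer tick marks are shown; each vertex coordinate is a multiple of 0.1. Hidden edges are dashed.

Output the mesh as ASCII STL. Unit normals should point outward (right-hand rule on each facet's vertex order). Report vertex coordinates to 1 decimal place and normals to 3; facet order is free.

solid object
 facet normal 0.408 0.906 -0.114
  outer loop
   vertex 3.5 3.0 0.9
   vertex 0.2 4.7 2.6
   vertex 4.7 2.7 2.8
  endloop
 endfacet
 facet normal -0.191 0.483 -0.854
  outer loop
   vertex 3.5 3.0 0.9
   vertex 0.6 1.5 0.7
   vertex 0.2 4.7 2.6
  endloop
 endfacet
 facet normal 0.442 -0.800 -0.405
  outer loop
   vertex 3.5 3.0 0.9
   vertex 4.7 2.7 2.8
   vertex 0.6 1.5 0.7
  endloop
 endfacet
 facet normal 0.356 0.841 0.407
  outer loop
   vertex 3.8 2.5 4.0
   vertex 4.7 2.7 2.8
   vertex 0.2 4.7 2.6
  endloop
 endfacet
 facet normal 0.262 0.785 0.561
  outer loop
   vertex 3.8 2.5 4.0
   vertex 0.2 4.7 2.6
   vertex 3.2 2.2 4.7
  endloop
 endfacet
 facet normal 0.783 -0.320 0.534
  outer loop
   vertex 3.8 2.5 4.0
   vertex 3.2 2.2 4.7
   vertex 4.7 2.7 2.8
  endloop
 endfacet
 facet normal -0.848 -0.345 0.403
  outer loop
   vertex 1.7 1.6 3.1
   vertex 0.2 4.7 2.6
   vertex 0.6 1.5 0.7
  endloop
 endfacet
 facet normal -0.672 -0.211 0.709
  outer loop
   vertex 1.7 1.6 3.1
   vertex 3.2 2.2 4.7
   vertex 0.2 4.7 2.6
  endloop
 endfacet
 facet normal 0.332 -0.936 -0.113
  outer loop
   vertex 1.7 1.6 3.1
   vertex 0.6 1.5 0.7
   vertex 4.7 2.7 2.8
  endloop
 endfacet
 facet normal 0.346 -0.938 0.027
  outer loop
   vertex 1.7 1.6 3.1
   vertex 4.7 2.7 2.8
   vertex 3.2 2.2 4.7
  endloop
 endfacet
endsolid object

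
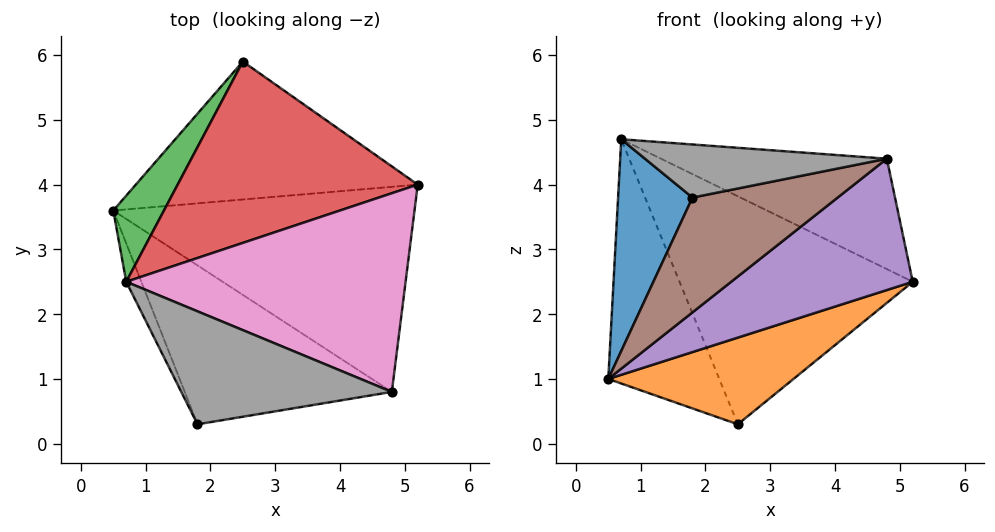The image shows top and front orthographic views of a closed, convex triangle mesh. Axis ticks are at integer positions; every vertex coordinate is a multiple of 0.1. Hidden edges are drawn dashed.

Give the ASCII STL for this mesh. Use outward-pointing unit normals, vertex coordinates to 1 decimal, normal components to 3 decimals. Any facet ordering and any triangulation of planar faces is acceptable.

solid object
 facet normal -0.904 -0.421 -0.076
  outer loop
   vertex 0.7 2.5 4.7
   vertex 0.5 3.6 1.0
   vertex 1.8 0.3 3.8
  endloop
 endfacet
 facet normal 0.301 -0.507 -0.807
  outer loop
   vertex 2.5 5.9 0.3
   vertex 5.2 4.0 2.5
   vertex 0.5 3.6 1.0
  endloop
 endfacet
 facet normal -0.696 0.678 0.239
  outer loop
   vertex 2.5 5.9 0.3
   vertex 0.5 3.6 1.0
   vertex 0.7 2.5 4.7
  endloop
 endfacet
 facet normal 0.043 0.782 0.622
  outer loop
   vertex 2.5 5.9 0.3
   vertex 0.7 2.5 4.7
   vertex 5.2 4.0 2.5
  endloop
 endfacet
 facet normal 0.300 -0.514 -0.803
  outer loop
   vertex 4.8 0.8 4.4
   vertex 0.5 3.6 1.0
   vertex 5.2 4.0 2.5
  endloop
 endfacet
 facet normal 0.251 -0.567 -0.785
  outer loop
   vertex 4.8 0.8 4.4
   vertex 1.8 0.3 3.8
   vertex 0.5 3.6 1.0
  endloop
 endfacet
 facet normal 0.257 0.470 0.845
  outer loop
   vertex 4.8 0.8 4.4
   vertex 5.2 4.0 2.5
   vertex 0.7 2.5 4.7
  endloop
 endfacet
 facet normal -0.109 -0.423 0.900
  outer loop
   vertex 4.8 0.8 4.4
   vertex 0.7 2.5 4.7
   vertex 1.8 0.3 3.8
  endloop
 endfacet
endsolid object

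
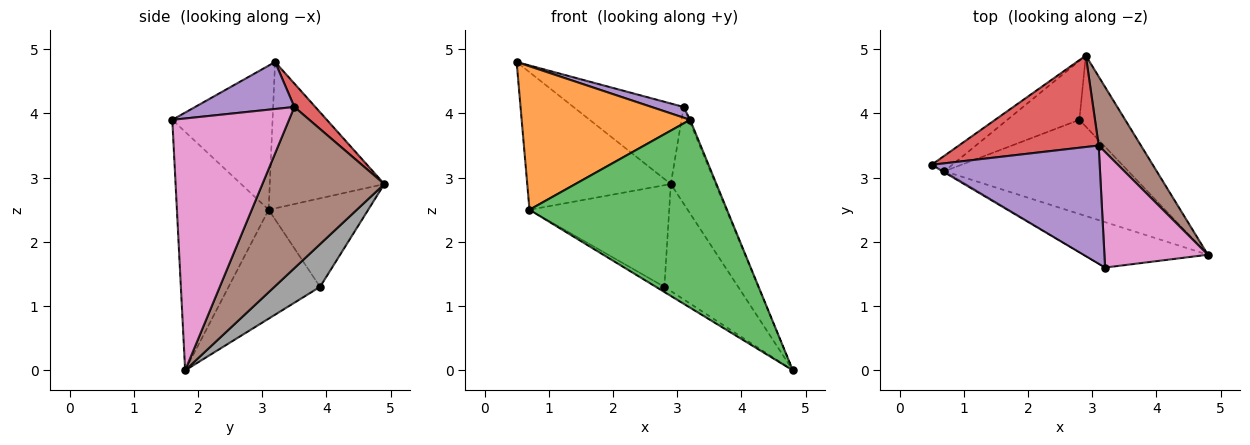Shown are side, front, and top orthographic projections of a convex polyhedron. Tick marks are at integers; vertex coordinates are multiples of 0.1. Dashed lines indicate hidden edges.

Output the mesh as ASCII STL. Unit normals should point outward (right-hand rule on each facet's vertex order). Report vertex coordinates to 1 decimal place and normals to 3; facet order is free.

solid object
 facet normal -0.621 0.779 -0.088
  outer loop
   vertex 0.7 3.1 2.5
   vertex 0.5 3.2 4.8
   vertex 2.9 4.9 2.9
  endloop
 endfacet
 facet normal -0.512 -0.859 -0.007
  outer loop
   vertex 0.7 3.1 2.5
   vertex 3.2 1.6 3.9
   vertex 0.5 3.2 4.8
  endloop
 endfacet
 facet normal -0.412 -0.886 -0.214
  outer loop
   vertex 0.7 3.1 2.5
   vertex 4.8 1.8 0.0
   vertex 3.2 1.6 3.9
  endloop
 endfacet
 facet normal 0.125 0.656 0.744
  outer loop
   vertex 3.1 3.5 4.1
   vertex 2.9 4.9 2.9
   vertex 0.5 3.2 4.8
  endloop
 endfacet
 facet normal 0.268 -0.087 0.959
  outer loop
   vertex 3.1 3.5 4.1
   vertex 0.5 3.2 4.8
   vertex 3.2 1.6 3.9
  endloop
 endfacet
 facet normal 0.911 0.335 0.239
  outer loop
   vertex 3.1 3.5 4.1
   vertex 4.8 1.8 0.0
   vertex 2.9 4.9 2.9
  endloop
 endfacet
 facet normal 0.925 0.009 0.380
  outer loop
   vertex 3.1 3.5 4.1
   vertex 3.2 1.6 3.9
   vertex 4.8 1.8 0.0
  endloop
 endfacet
 facet normal 0.458 0.741 -0.492
  outer loop
   vertex 2.8 3.9 1.3
   vertex 2.9 4.9 2.9
   vertex 4.8 1.8 0.0
  endloop
 endfacet
 facet normal -0.509 0.047 -0.859
  outer loop
   vertex 2.8 3.9 1.3
   vertex 4.8 1.8 0.0
   vertex 0.7 3.1 2.5
  endloop
 endfacet
 facet normal -0.525 0.736 -0.427
  outer loop
   vertex 2.8 3.9 1.3
   vertex 0.7 3.1 2.5
   vertex 2.9 4.9 2.9
  endloop
 endfacet
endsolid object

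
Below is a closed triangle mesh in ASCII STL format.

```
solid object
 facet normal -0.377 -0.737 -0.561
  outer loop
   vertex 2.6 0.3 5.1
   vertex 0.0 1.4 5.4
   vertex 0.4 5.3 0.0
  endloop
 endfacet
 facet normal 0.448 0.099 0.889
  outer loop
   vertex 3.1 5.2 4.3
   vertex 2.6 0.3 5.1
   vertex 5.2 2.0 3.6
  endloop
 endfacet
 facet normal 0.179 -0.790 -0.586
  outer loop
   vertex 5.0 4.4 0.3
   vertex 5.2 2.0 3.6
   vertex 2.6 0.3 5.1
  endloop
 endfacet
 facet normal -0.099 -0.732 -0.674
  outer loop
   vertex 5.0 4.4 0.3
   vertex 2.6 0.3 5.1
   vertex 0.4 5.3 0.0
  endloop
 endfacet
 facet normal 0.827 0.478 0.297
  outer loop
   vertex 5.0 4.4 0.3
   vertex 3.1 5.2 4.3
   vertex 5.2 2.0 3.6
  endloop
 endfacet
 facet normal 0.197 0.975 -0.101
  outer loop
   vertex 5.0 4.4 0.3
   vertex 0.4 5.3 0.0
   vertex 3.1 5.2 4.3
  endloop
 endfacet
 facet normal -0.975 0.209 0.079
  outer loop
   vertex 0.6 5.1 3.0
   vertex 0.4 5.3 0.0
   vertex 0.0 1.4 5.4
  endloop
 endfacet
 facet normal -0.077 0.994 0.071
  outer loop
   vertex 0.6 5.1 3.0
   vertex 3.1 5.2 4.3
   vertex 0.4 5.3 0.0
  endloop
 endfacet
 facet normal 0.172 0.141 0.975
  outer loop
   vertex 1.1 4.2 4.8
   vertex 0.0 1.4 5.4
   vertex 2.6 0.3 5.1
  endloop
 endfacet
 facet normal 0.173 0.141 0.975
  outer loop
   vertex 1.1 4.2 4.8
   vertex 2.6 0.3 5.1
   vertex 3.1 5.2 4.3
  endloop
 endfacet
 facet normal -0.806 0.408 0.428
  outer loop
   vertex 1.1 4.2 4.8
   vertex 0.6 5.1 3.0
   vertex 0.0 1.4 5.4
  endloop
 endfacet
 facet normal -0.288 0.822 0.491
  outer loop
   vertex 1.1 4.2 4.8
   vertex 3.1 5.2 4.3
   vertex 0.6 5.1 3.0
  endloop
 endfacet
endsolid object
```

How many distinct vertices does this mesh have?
8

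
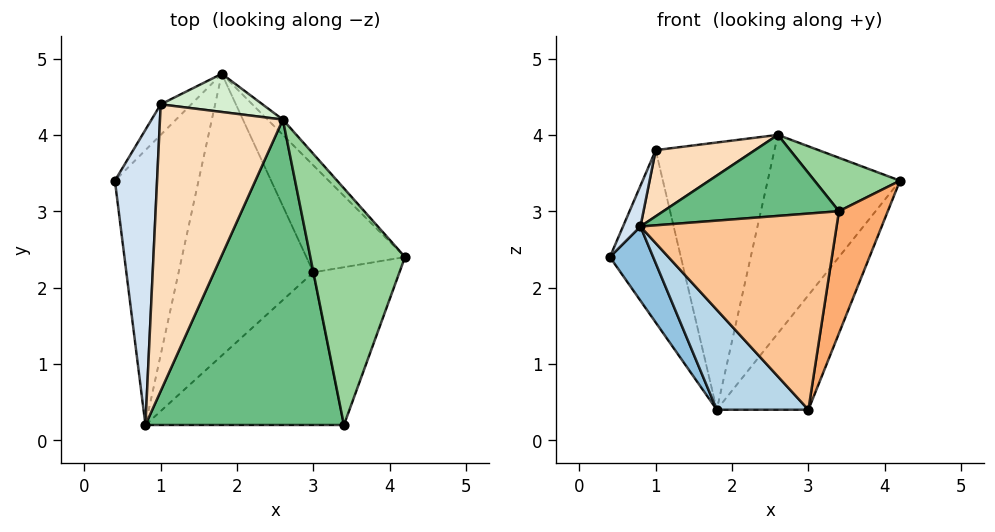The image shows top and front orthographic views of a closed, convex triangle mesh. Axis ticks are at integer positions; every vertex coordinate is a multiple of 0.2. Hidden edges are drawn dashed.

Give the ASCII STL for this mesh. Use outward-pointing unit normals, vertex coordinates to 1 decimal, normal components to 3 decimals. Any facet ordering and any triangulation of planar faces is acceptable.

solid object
 facet normal 0.846 0.390 -0.364
  outer loop
   vertex 1.8 4.8 0.4
   vertex 4.2 2.4 3.4
   vertex 3.0 2.2 0.4
  endloop
 endfacet
 facet normal -0.746 -0.174 -0.643
  outer loop
   vertex 1.8 4.8 0.4
   vertex 0.8 0.2 2.8
   vertex 0.4 3.4 2.4
  endloop
 endfacet
 facet normal -0.587 -0.271 -0.763
  outer loop
   vertex 1.8 4.8 0.4
   vertex 3.0 2.2 0.4
   vertex 0.8 0.2 2.8
  endloop
 endfacet
 facet normal -0.902 -0.059 0.429
  outer loop
   vertex 1.0 4.4 3.8
   vertex 0.4 3.4 2.4
   vertex 0.8 0.2 2.8
  endloop
 endfacet
 facet normal -0.777 0.620 -0.110
  outer loop
   vertex 1.0 4.4 3.8
   vertex 1.8 4.8 0.4
   vertex 0.4 3.4 2.4
  endloop
 endfacet
 facet normal 0.901 -0.265 -0.343
  outer loop
   vertex 3.4 0.2 3.0
   vertex 3.0 2.2 0.4
   vertex 4.2 2.4 3.4
  endloop
 endfacet
 facet normal 0.047 -0.788 -0.614
  outer loop
   vertex 3.4 0.2 3.0
   vertex 0.8 0.2 2.8
   vertex 3.0 2.2 0.4
  endloop
 endfacet
 facet normal -0.148 -0.222 0.964
  outer loop
   vertex 2.6 4.2 4.0
   vertex 1.0 4.4 3.8
   vertex 0.8 0.2 2.8
  endloop
 endfacet
 facet normal -0.074 -0.256 0.964
  outer loop
   vertex 2.6 4.2 4.0
   vertex 0.8 0.2 2.8
   vertex 3.4 0.2 3.0
  endloop
 endfacet
 facet normal 0.117 -0.219 0.969
  outer loop
   vertex 2.6 4.2 4.0
   vertex 3.4 0.2 3.0
   vertex 4.2 2.4 3.4
  endloop
 endfacet
 facet normal 0.738 0.673 -0.052
  outer loop
   vertex 2.6 4.2 4.0
   vertex 4.2 2.4 3.4
   vertex 1.8 4.8 0.4
  endloop
 endfacet
 facet normal 0.105 0.984 0.141
  outer loop
   vertex 2.6 4.2 4.0
   vertex 1.8 4.8 0.4
   vertex 1.0 4.4 3.8
  endloop
 endfacet
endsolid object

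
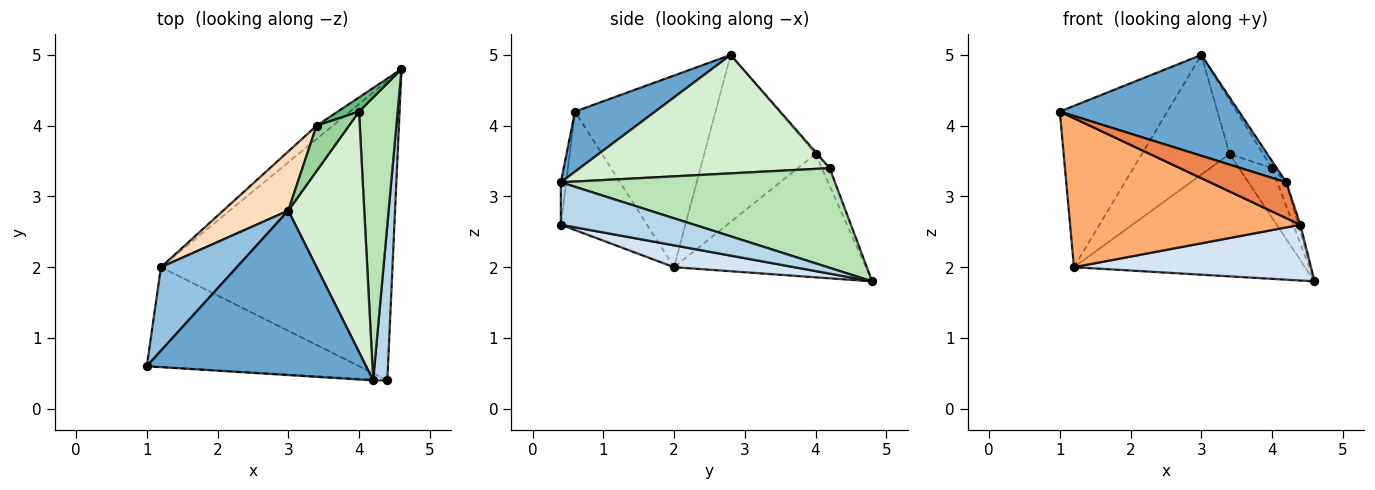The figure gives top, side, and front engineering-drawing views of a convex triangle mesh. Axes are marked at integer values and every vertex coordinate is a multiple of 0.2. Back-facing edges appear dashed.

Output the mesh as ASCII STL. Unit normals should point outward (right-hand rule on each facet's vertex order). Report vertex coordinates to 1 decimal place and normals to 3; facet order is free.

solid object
 facet normal 0.228 -0.509 0.830
  outer loop
   vertex 3.0 2.8 5.0
   vertex 1.0 0.6 4.2
   vertex 4.2 0.4 3.2
  endloop
 endfacet
 facet normal -0.758 0.580 0.300
  outer loop
   vertex 1.2 2.0 2.0
   vertex 1.0 0.6 4.2
   vertex 3.0 2.8 5.0
  endloop
 endfacet
 facet normal 0.949 0.014 0.316
  outer loop
   vertex 4.4 0.4 2.6
   vertex 4.6 4.8 1.8
   vertex 4.2 0.4 3.2
  endloop
 endfacet
 facet normal 0.092 -0.182 -0.979
  outer loop
   vertex 4.4 0.4 2.6
   vertex 1.2 2.0 2.0
   vertex 4.6 4.8 1.8
  endloop
 endfacet
 facet normal -0.070 -0.997 -0.023
  outer loop
   vertex 4.4 0.4 2.6
   vertex 4.2 0.4 3.2
   vertex 1.0 0.6 4.2
  endloop
 endfacet
 facet normal -0.297 -0.793 -0.532
  outer loop
   vertex 4.4 0.4 2.6
   vertex 1.0 0.6 4.2
   vertex 1.2 2.0 2.0
  endloop
 endfacet
 facet normal -0.636 0.767 -0.083
  outer loop
   vertex 3.4 4.0 3.6
   vertex 4.6 4.8 1.8
   vertex 1.2 2.0 2.0
  endloop
 endfacet
 facet normal -0.751 0.592 0.293
  outer loop
   vertex 3.4 4.0 3.6
   vertex 1.2 2.0 2.0
   vertex 3.0 2.8 5.0
  endloop
 endfacet
 facet normal -0.223 0.937 0.268
  outer loop
   vertex 4.0 4.2 3.4
   vertex 4.6 4.8 1.8
   vertex 3.4 4.0 3.6
  endloop
 endfacet
 facet normal -0.040 0.764 0.644
  outer loop
   vertex 4.0 4.2 3.4
   vertex 3.4 4.0 3.6
   vertex 3.0 2.8 5.0
  endloop
 endfacet
 facet normal 0.932 0.030 0.361
  outer loop
   vertex 4.0 4.2 3.4
   vertex 4.2 0.4 3.2
   vertex 4.6 4.8 1.8
  endloop
 endfacet
 facet normal 0.842 0.016 0.540
  outer loop
   vertex 4.0 4.2 3.4
   vertex 3.0 2.8 5.0
   vertex 4.2 0.4 3.2
  endloop
 endfacet
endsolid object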